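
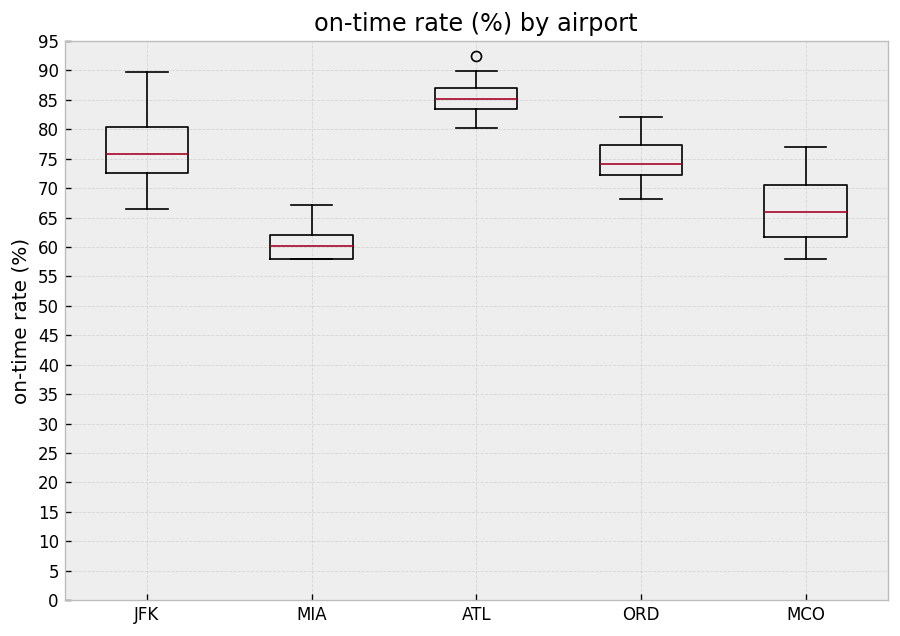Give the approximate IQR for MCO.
Q3 ≈ 70, Q1 ≈ 60; IQR ≈ 10.

≈ 10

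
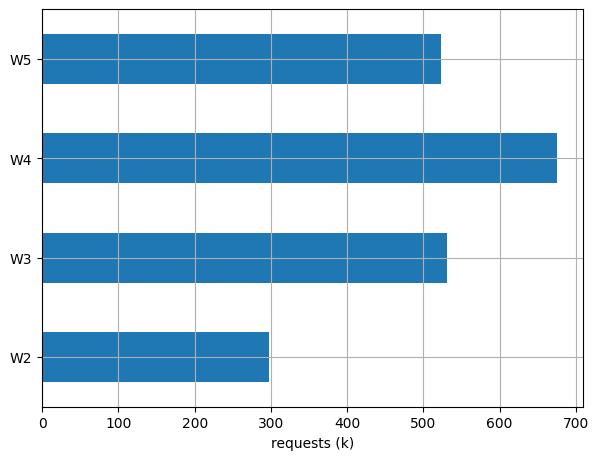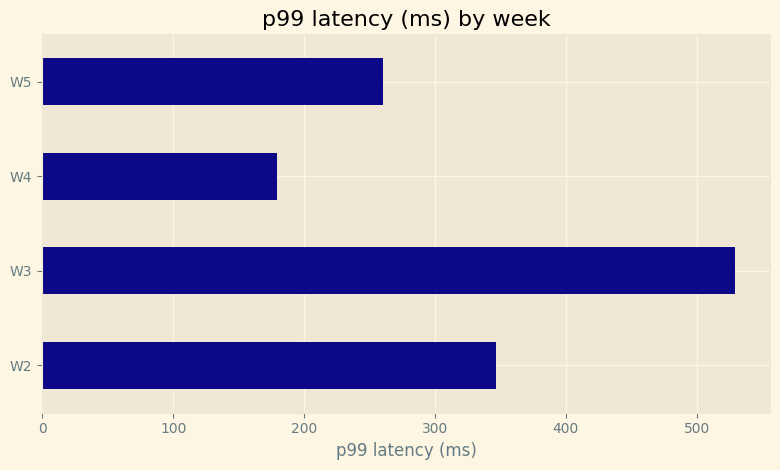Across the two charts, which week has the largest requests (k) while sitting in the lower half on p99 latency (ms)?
W4

Chart 2 median p99 latency (ms) ≈ 300; below-median weeks: W4, W5. Among those, W4 has the highest requests (k) (≈ 700).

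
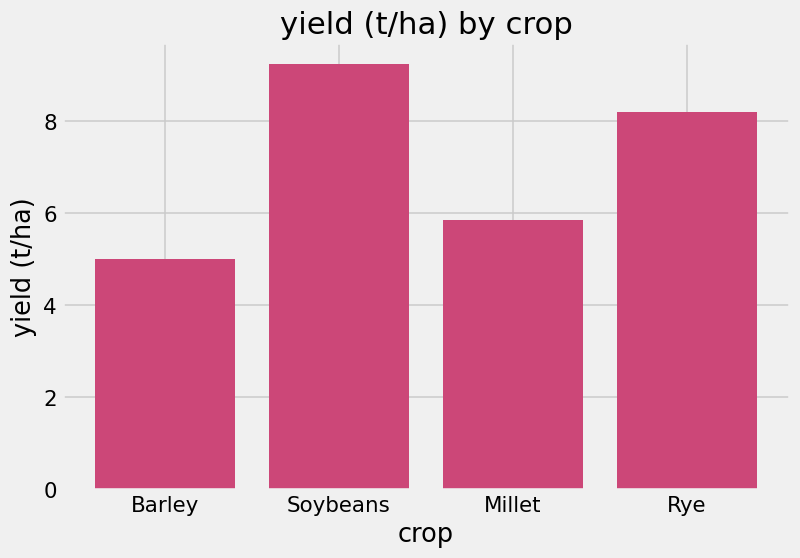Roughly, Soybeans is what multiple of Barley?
Soybeans ≈ 9, Barley ≈ 5; 9/5 ≈ 1.8.

≈ 1.8×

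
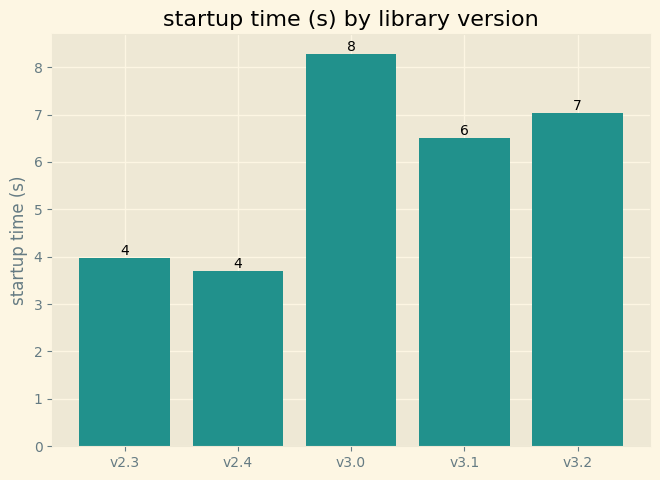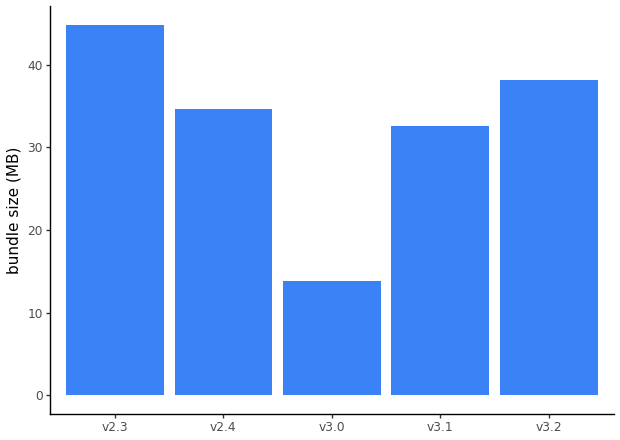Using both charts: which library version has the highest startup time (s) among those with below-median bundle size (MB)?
Chart 2 median bundle size (MB) ≈ 35; below-median library versions: v3.0, v3.1. Among those, v3.0 has the highest startup time (s) (≈ 8).

v3.0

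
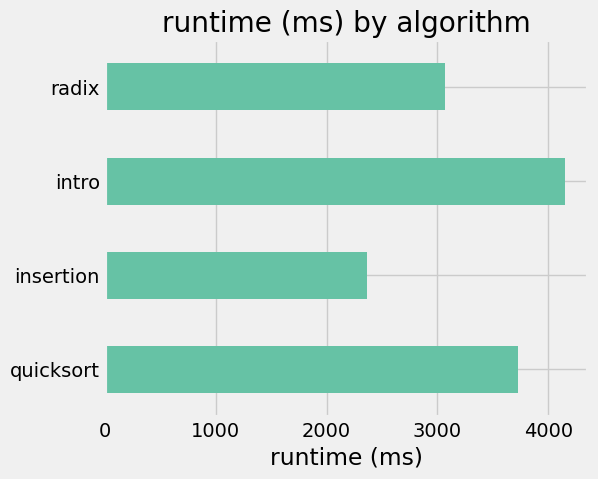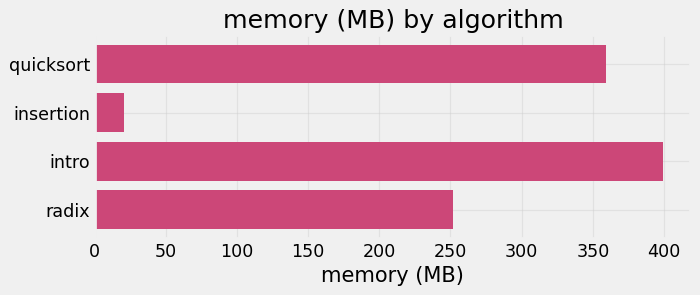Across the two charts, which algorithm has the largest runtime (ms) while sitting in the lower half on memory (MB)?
radix

Chart 2 median memory (MB) ≈ 300; below-median algorithms: insertion, radix. Among those, radix has the highest runtime (ms) (≈ 3000).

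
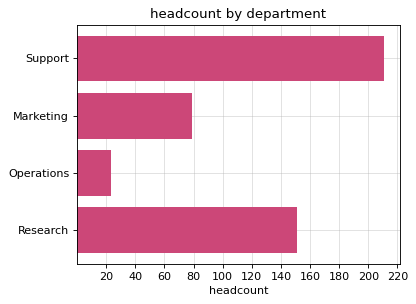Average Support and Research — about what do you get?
(220 + 160) / 2 ≈ 190.

≈ 190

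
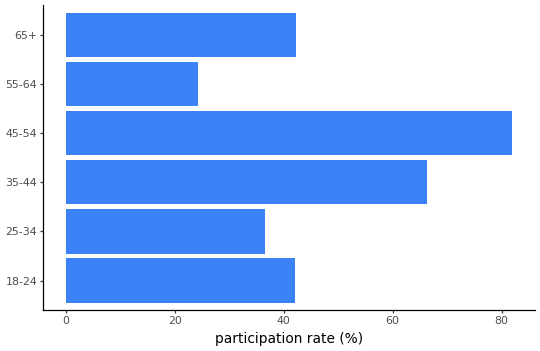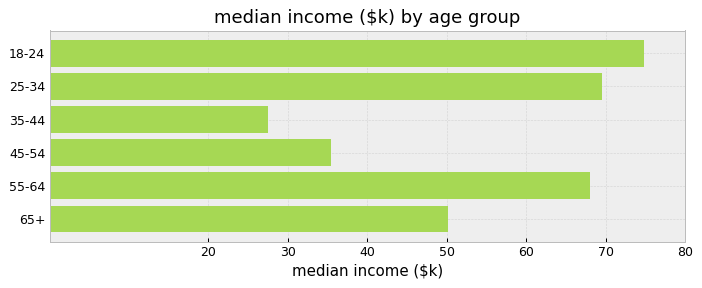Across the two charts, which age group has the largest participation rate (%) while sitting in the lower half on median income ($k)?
45-54

Chart 2 median median income ($k) ≈ 60; below-median age groups: 35-44, 45-54, 65+. Among those, 45-54 has the highest participation rate (%) (≈ 80).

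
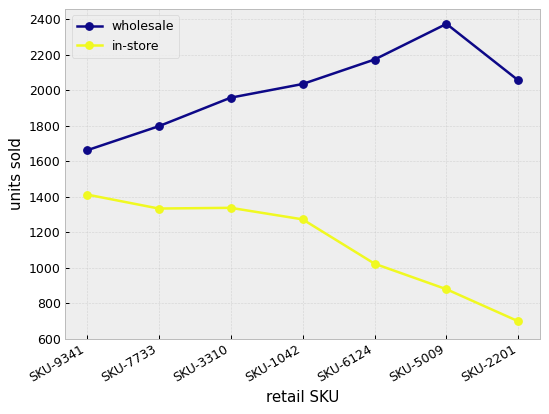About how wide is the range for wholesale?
≈ 800

Max SKU-5009 ≈ 2400, min SKU-9341 ≈ 1600; range ≈ 800.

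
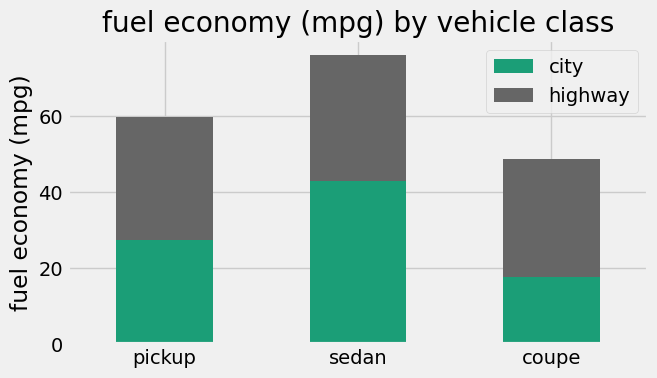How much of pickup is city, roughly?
≈ 30

city top ≈ 30, bottom ≈ 0; segment ≈ 30.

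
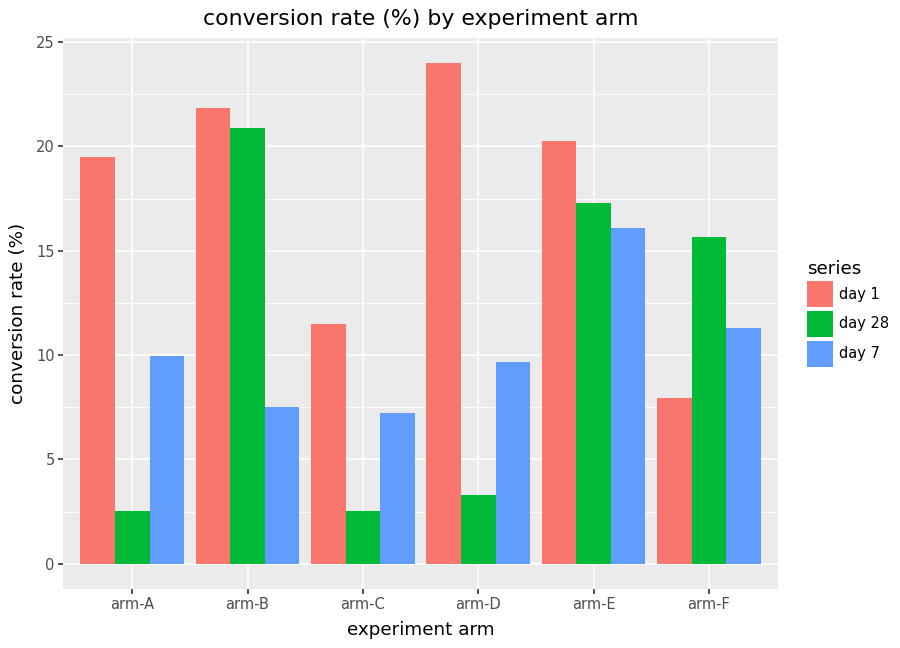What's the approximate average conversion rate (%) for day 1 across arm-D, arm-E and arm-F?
≈ 17

(24 + 20 + 8) / 3 ≈ 17.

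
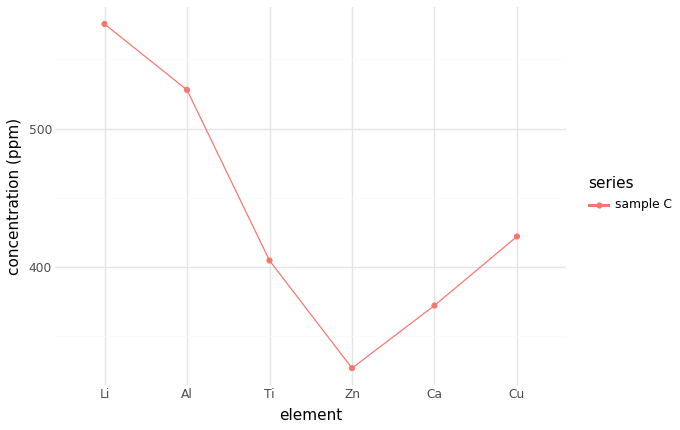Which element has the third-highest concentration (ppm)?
Cu

Top 4: Li ≈ 575, Al ≈ 525, Cu ≈ 425, Ti ≈ 400.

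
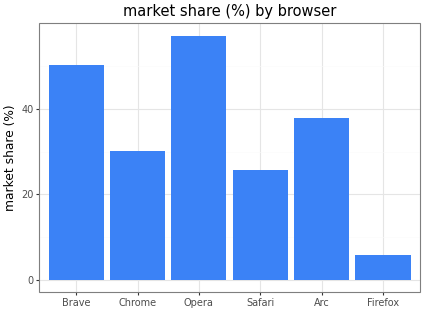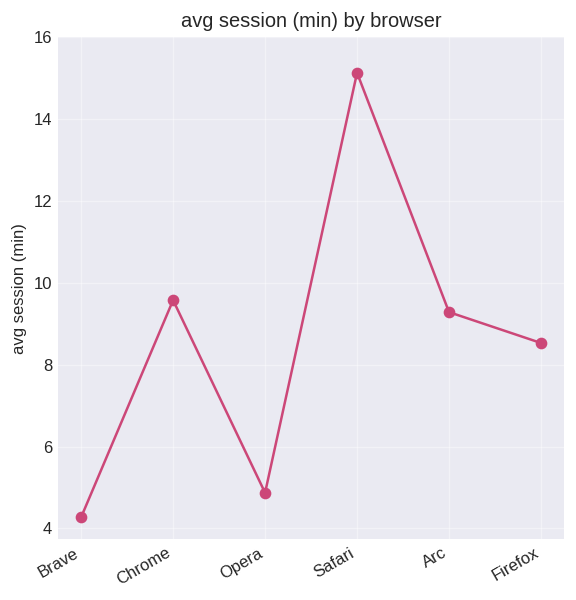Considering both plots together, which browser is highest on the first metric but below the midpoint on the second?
Opera

Chart 2 median avg session (min) ≈ 8; below-median browsers: Brave, Opera, Firefox. Among those, Opera has the highest market share (%) (≈ 60).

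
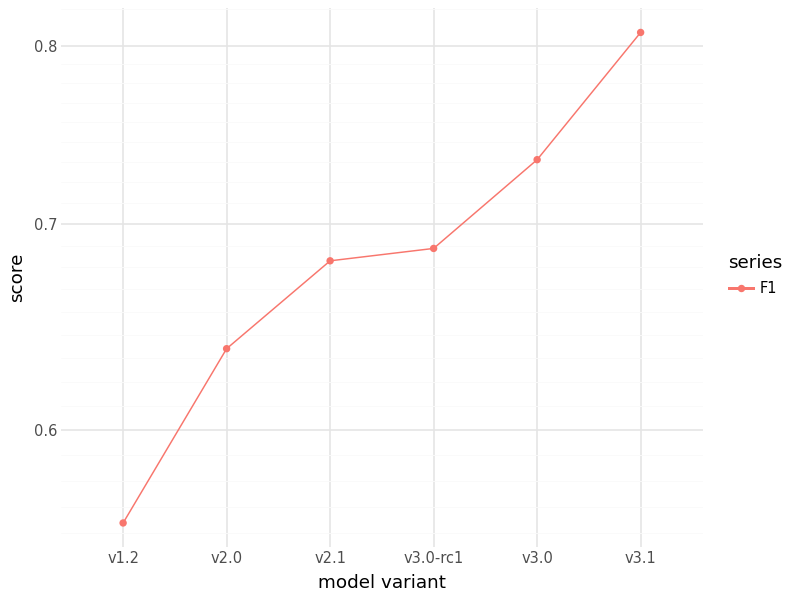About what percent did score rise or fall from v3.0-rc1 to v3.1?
≈ +14.3%

v3.0-rc1 ≈ 0.70, v3.1 ≈ 0.80; (0.80 − 0.70) / 0.70 ≈ +14.3%.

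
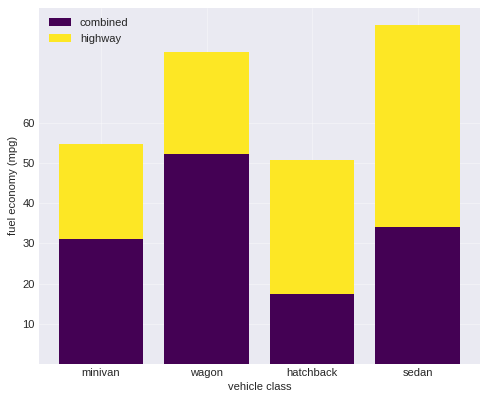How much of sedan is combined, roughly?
combined top ≈ 30, bottom ≈ 0; segment ≈ 30.

≈ 30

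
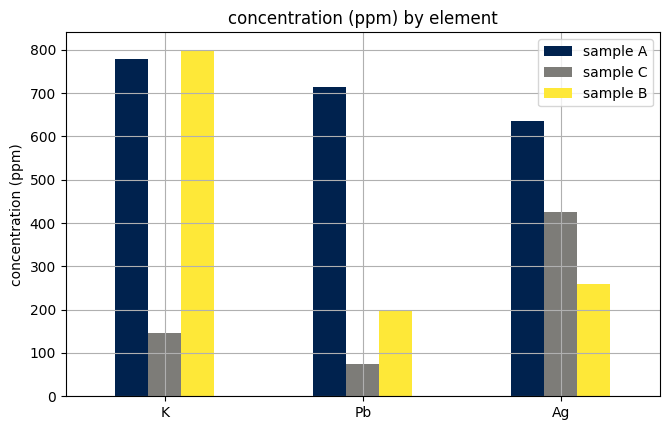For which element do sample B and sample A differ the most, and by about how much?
Pb: sample B ≈ 200, sample A ≈ 700 → gap ≈ 500. Next-largest (Ag) is only ≈ 300.

Pb, ≈ 500 ppm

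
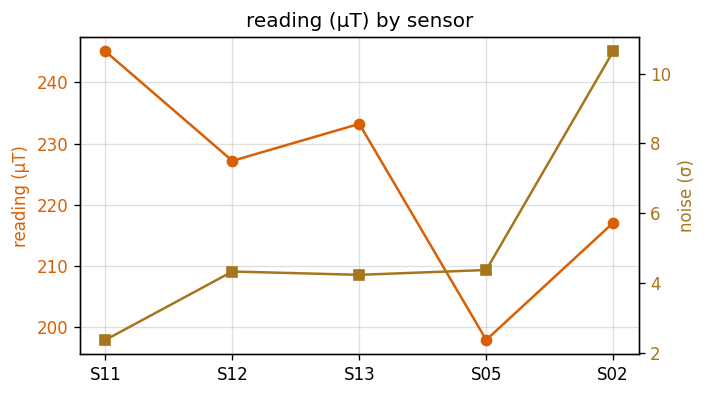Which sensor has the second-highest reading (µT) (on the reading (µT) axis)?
Top 3 (on the reading (µT) axis): S11 ≈ 245, S13 ≈ 235, S12 ≈ 225.

S13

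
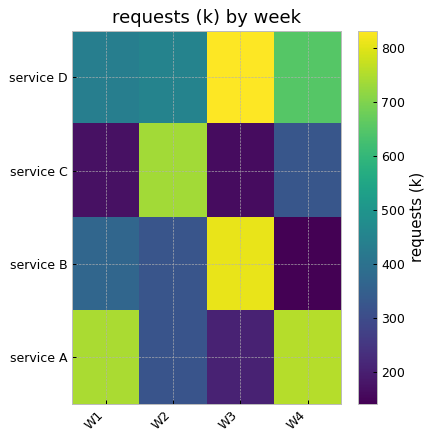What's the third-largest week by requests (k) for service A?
W2

Top 4 for service A: W4 ≈ 800, W1 ≈ 700, W2 ≈ 300, W3 ≈ 200.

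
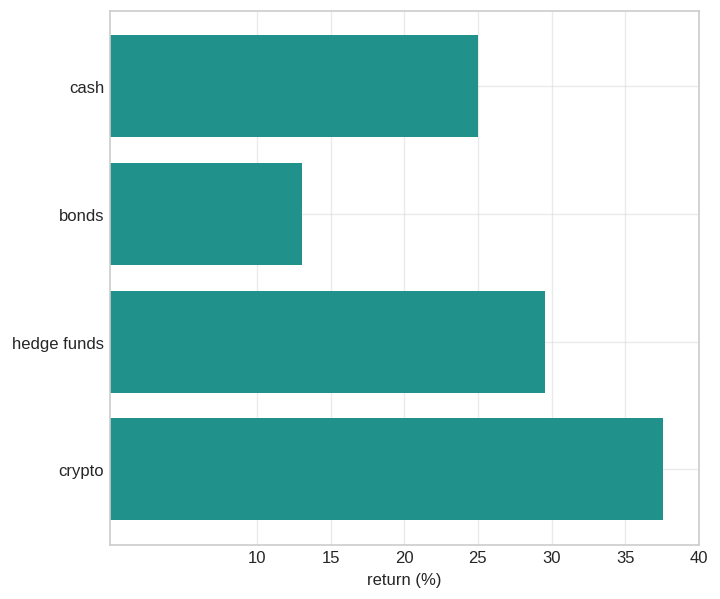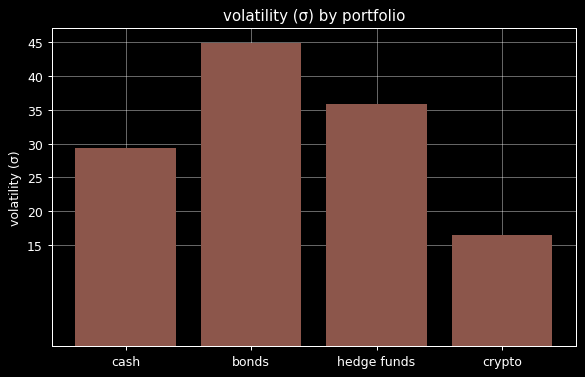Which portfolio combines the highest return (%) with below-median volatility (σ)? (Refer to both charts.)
Chart 2 median volatility (σ) ≈ 35; below-median portfolios: cash, crypto. Among those, crypto has the highest return (%) (≈ 40).

crypto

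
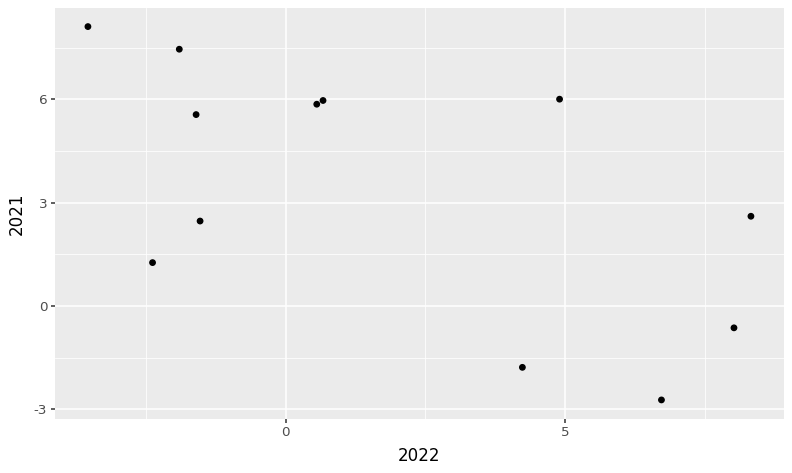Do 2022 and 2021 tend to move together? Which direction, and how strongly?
Points are negatively correlated; moderate (|r| ≈ 0.6).

negative, moderate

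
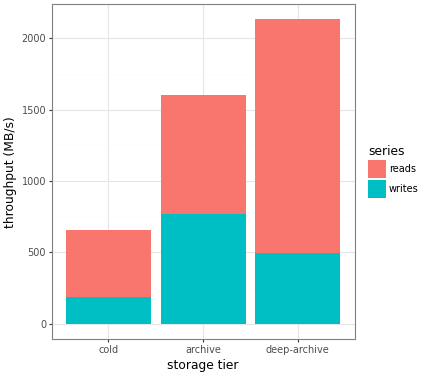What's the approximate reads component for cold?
reads top ≈ 600, bottom ≈ 200; segment ≈ 400.

≈ 400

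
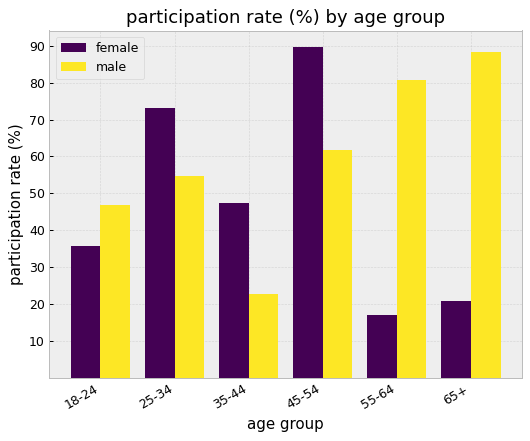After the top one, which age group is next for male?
55-64

Top 3 for male: 65+ ≈ 90, 55-64 ≈ 80, 45-54 ≈ 60.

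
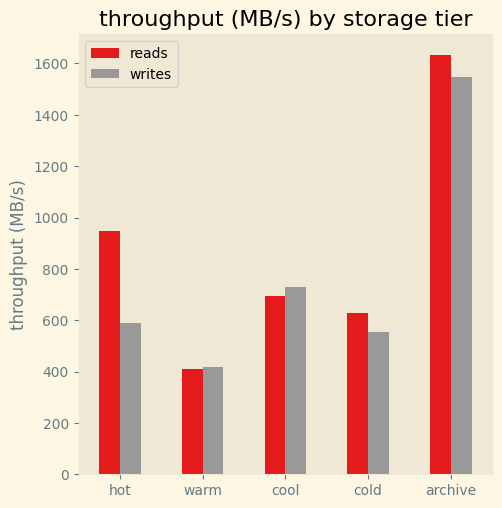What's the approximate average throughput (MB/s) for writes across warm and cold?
≈ 500

(400 + 600) / 2 ≈ 500.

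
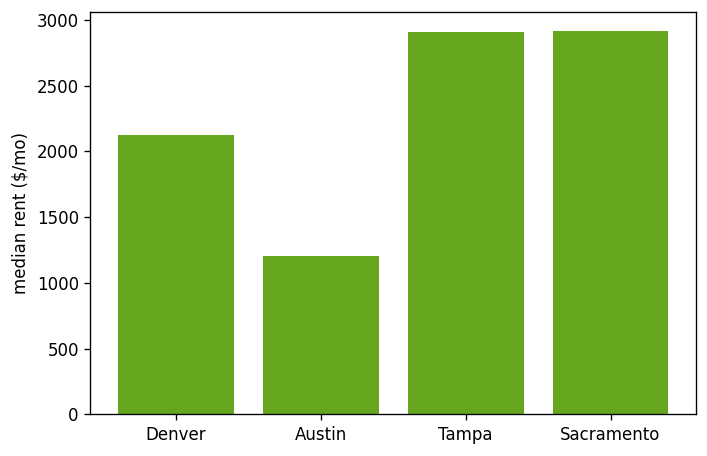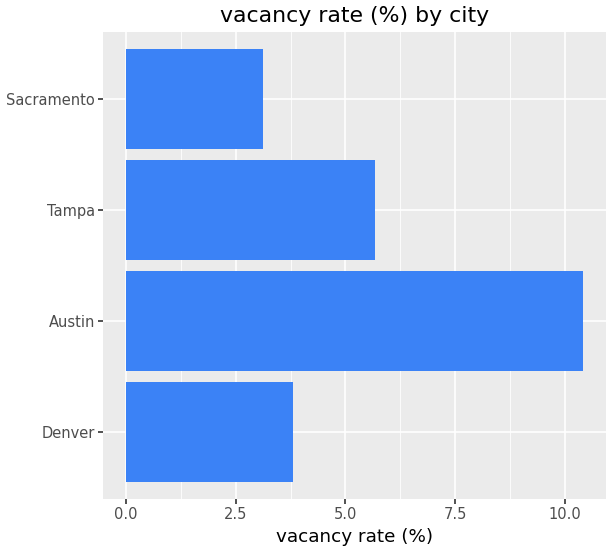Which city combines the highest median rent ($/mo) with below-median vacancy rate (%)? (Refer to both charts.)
Sacramento

Chart 2 median vacancy rate (%) ≈ 5; below-median cities: Denver, Sacramento. Among those, Sacramento has the highest median rent ($/mo) (≈ 3000).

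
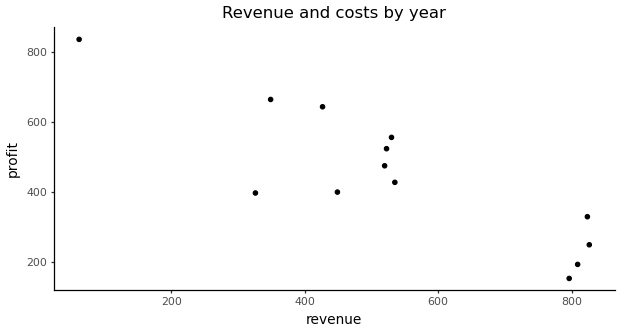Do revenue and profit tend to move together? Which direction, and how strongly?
negative, strong

Points are negatively correlated; strong (|r| ≈ 0.9).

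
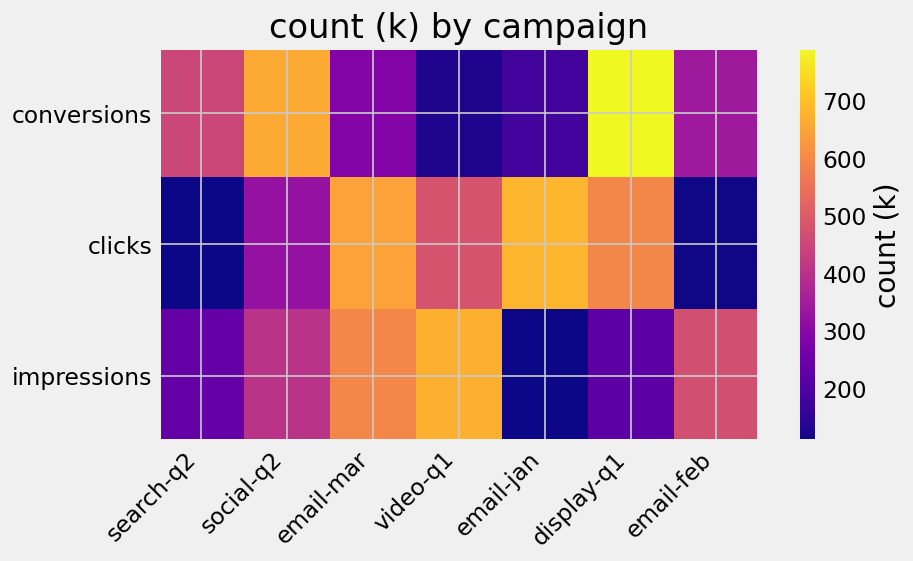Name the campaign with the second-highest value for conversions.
Top 3 for conversions: display-q1 ≈ 800, social-q2 ≈ 700, search-q2 ≈ 500.

social-q2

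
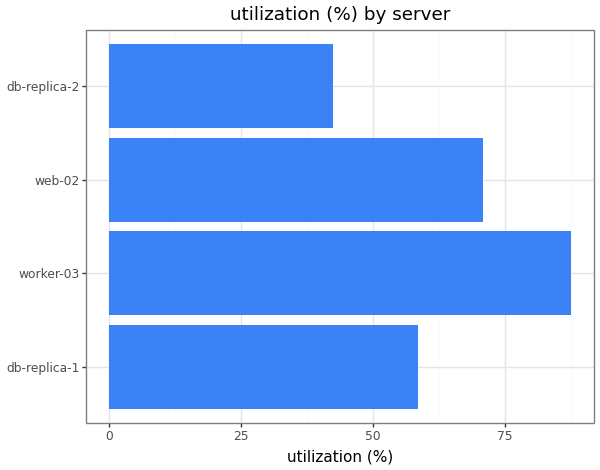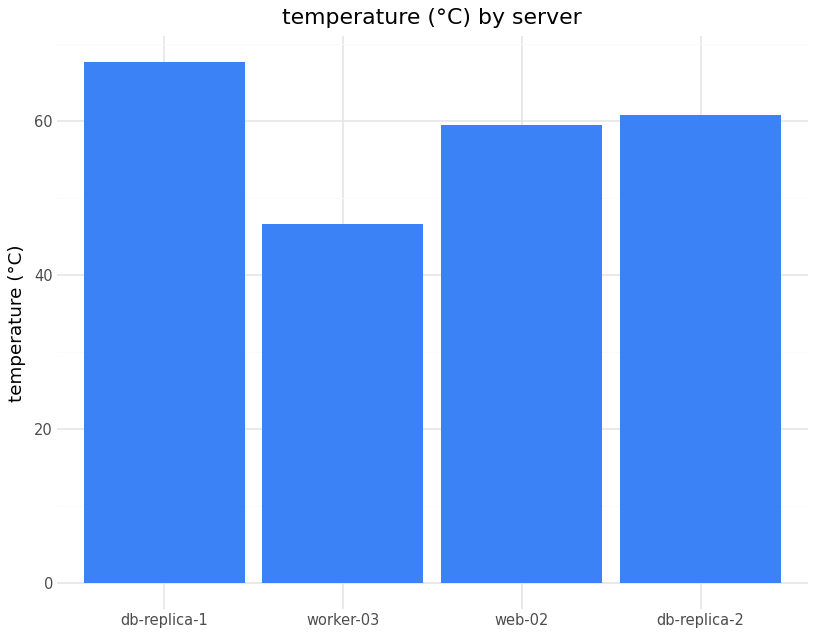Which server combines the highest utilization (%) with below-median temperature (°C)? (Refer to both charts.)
worker-03

Chart 2 median temperature (°C) ≈ 60; below-median servers: worker-03, web-02. Among those, worker-03 has the highest utilization (%) (≈ 90).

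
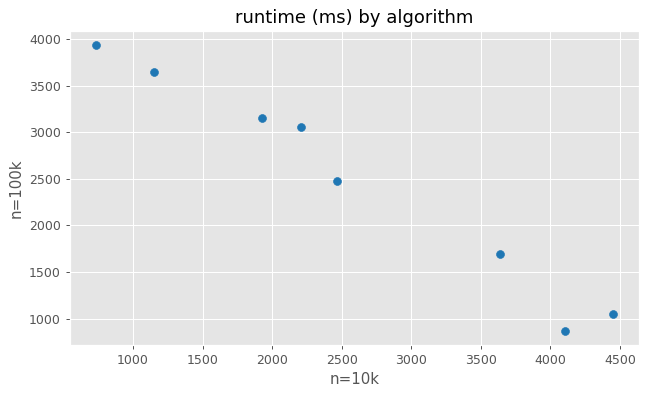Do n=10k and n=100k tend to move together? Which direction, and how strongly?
negative, strong

Points are negatively correlated; strong (|r| ≈ 1.0).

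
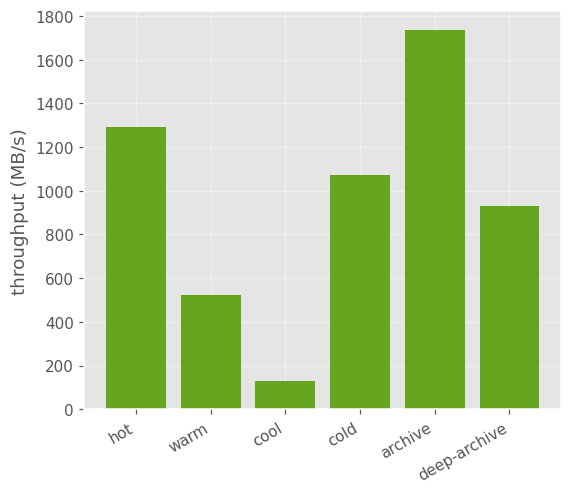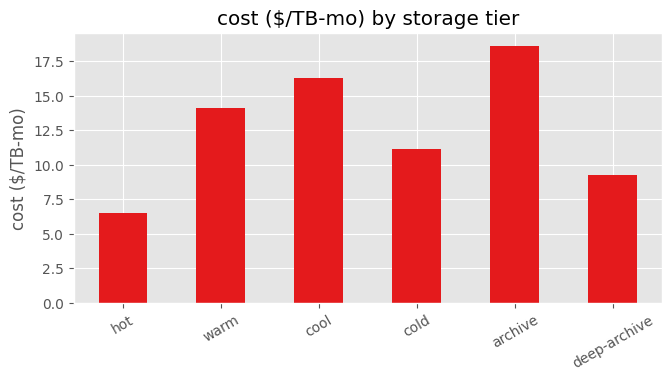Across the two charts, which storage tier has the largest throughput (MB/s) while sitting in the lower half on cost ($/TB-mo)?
hot

Chart 2 median cost ($/TB-mo) ≈ 12; below-median storage tiers: hot, cold, deep-archive. Among those, hot has the highest throughput (MB/s) (≈ 1200).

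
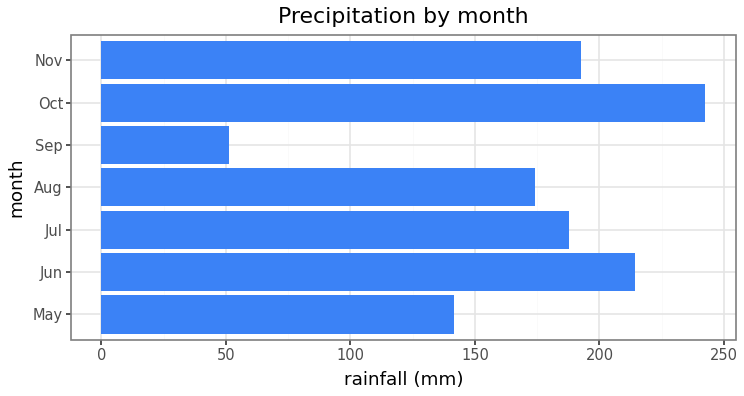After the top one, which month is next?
Jun

Top 3: Oct ≈ 250, Jun ≈ 225, Nov ≈ 200.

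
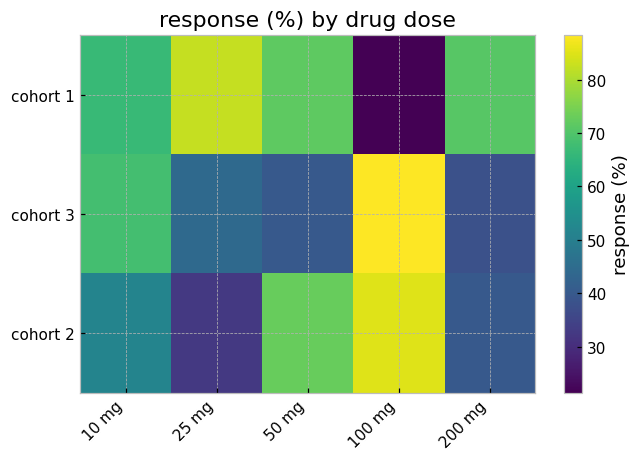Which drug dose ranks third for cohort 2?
10 mg

Top 4 for cohort 2: 100 mg ≈ 80, 50 mg ≈ 70, 10 mg ≈ 50, 200 mg ≈ 40.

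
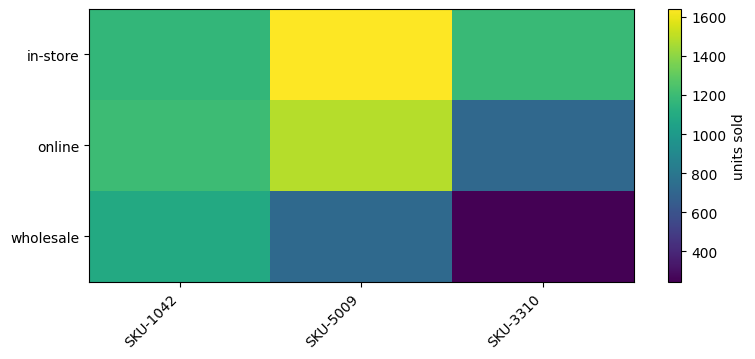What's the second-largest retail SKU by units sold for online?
Top 3 for online: SKU-5009 ≈ 1400, SKU-1042 ≈ 1200, SKU-3310 ≈ 800.

SKU-1042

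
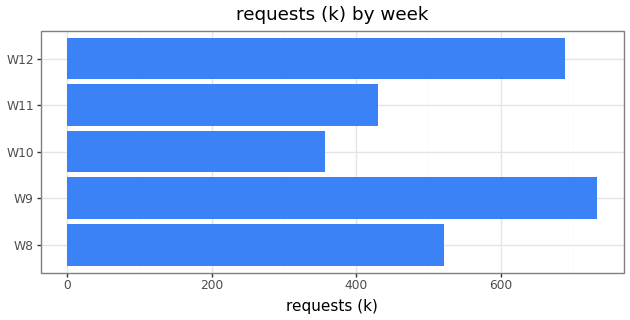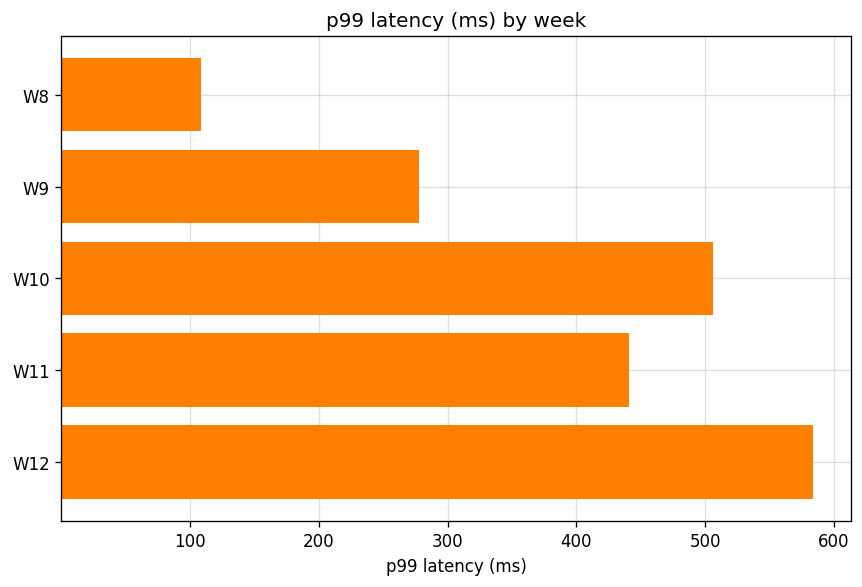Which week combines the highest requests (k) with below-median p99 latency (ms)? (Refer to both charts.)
W9

Chart 2 median p99 latency (ms) ≈ 400; below-median weeks: W8, W9. Among those, W9 has the highest requests (k) (≈ 700).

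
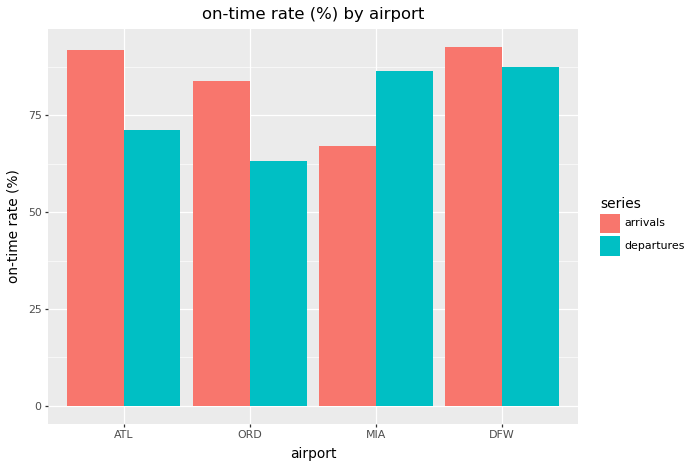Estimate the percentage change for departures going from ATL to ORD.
≈ -14.3%

ATL ≈ 70, ORD ≈ 60; (60 − 70) / 70 ≈ -14.3%.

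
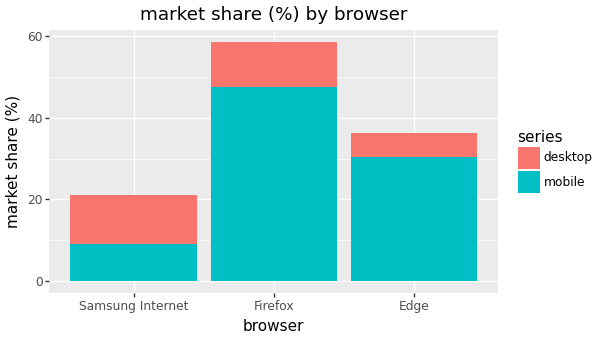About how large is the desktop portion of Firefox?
≈ 10

desktop top ≈ 60, bottom ≈ 50; segment ≈ 10.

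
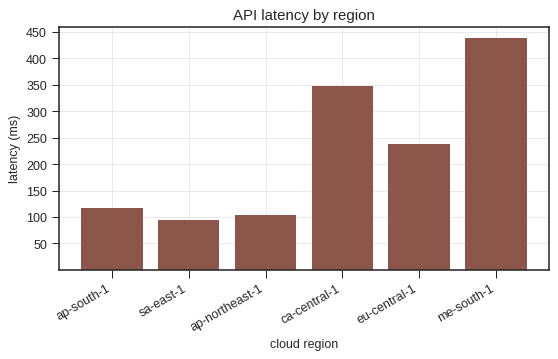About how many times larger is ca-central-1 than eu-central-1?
≈ 1.4×

ca-central-1 ≈ 350, eu-central-1 ≈ 250; 350/250 ≈ 1.4.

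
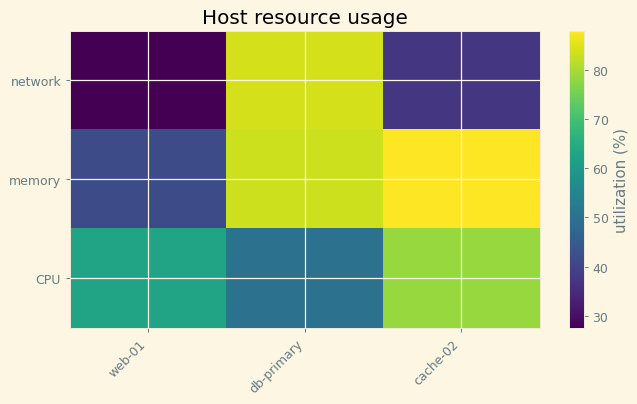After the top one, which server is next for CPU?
Top 3 for CPU: cache-02 ≈ 80, web-01 ≈ 60, db-primary ≈ 50.

web-01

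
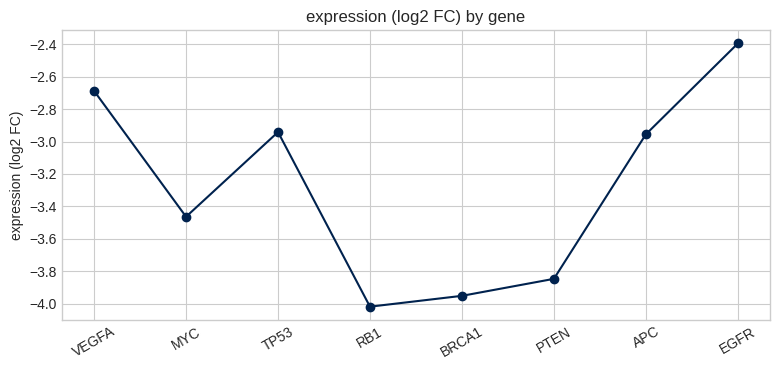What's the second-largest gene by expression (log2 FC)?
VEGFA

Top 3: EGFR ≈ -2.4, VEGFA ≈ -2.6, TP53 ≈ -3.0.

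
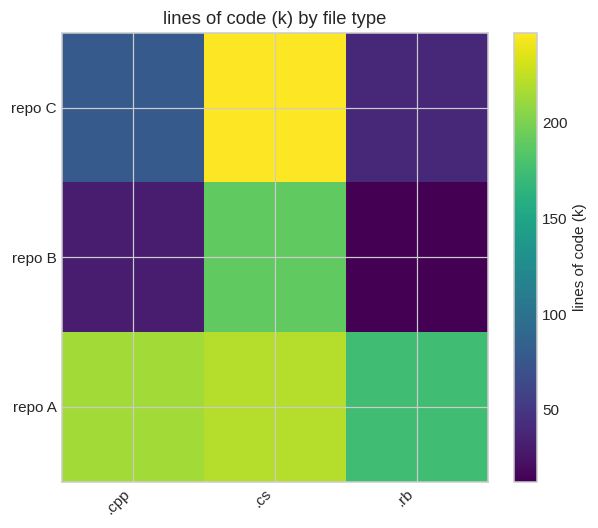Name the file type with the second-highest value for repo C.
.cpp

Top 3 for repo C: .cs ≈ 240, .cpp ≈ 80, .rb ≈ 40.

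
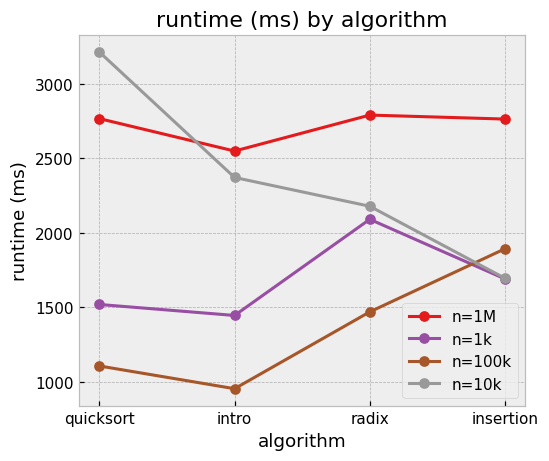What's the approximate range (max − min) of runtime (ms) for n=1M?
≈ 200

Max radix ≈ 2800, min intro ≈ 2600; range ≈ 200.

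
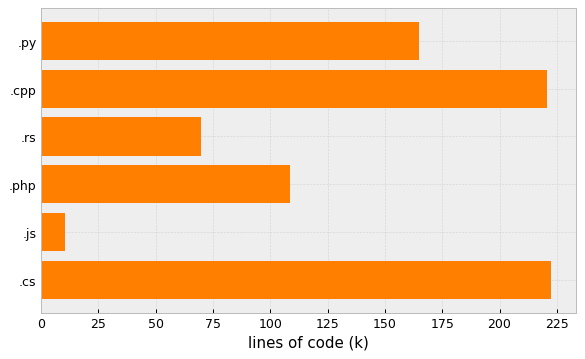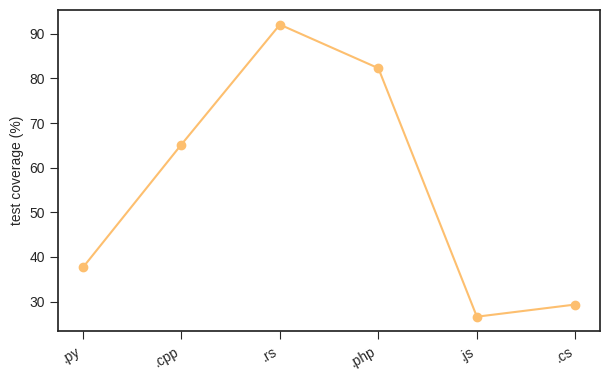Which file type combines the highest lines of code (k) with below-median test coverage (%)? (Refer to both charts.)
.cs

Chart 2 median test coverage (%) ≈ 50; below-median file types: .py, .js, .cs. Among those, .cs has the highest lines of code (k) (≈ 225).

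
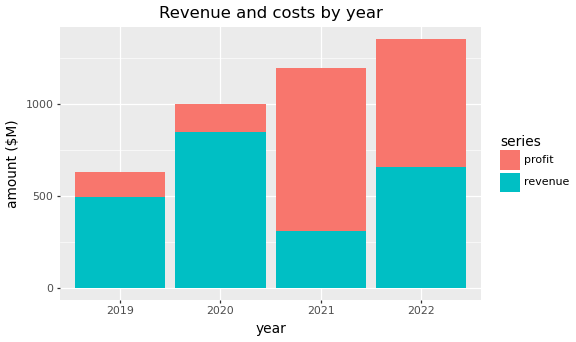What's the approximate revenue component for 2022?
revenue top ≈ 600, bottom ≈ 0; segment ≈ 600.

≈ 600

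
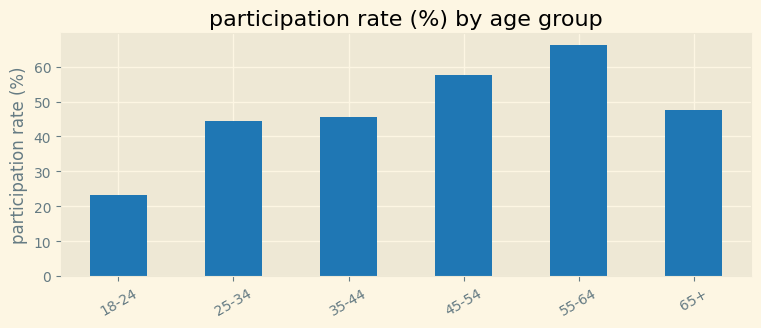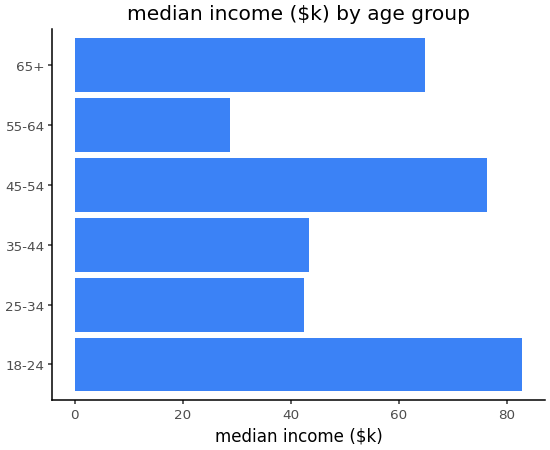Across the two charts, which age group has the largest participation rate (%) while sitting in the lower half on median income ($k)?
Chart 2 median median income ($k) ≈ 50; below-median age groups: 25-34, 35-44, 55-64. Among those, 55-64 has the highest participation rate (%) (≈ 70).

55-64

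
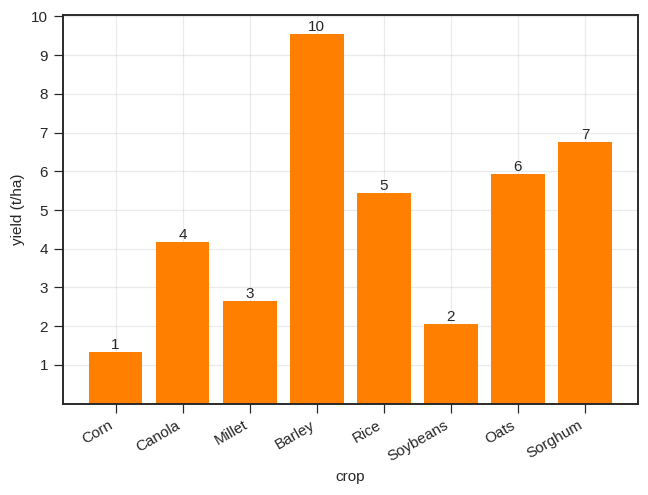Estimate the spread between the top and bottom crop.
Max Barley ≈ 10, min Corn ≈ 1; range ≈ 9.

≈ 9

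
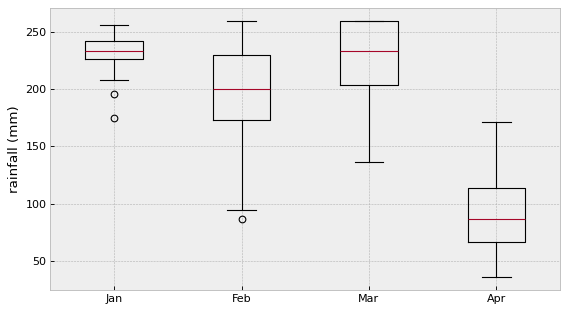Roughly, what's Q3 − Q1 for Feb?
Q3 ≈ 240, Q1 ≈ 180; IQR ≈ 60.

≈ 60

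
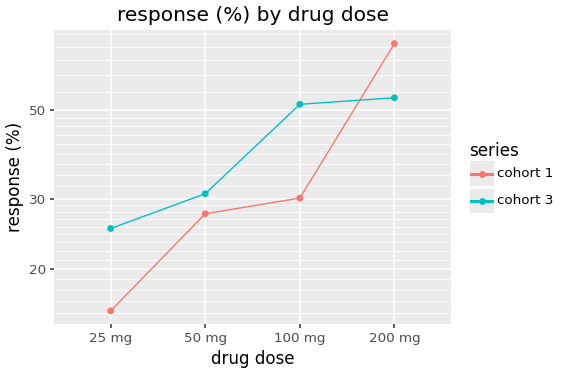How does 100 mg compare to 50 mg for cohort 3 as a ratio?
100 mg ≈ 50, 50 mg ≈ 30; 50/30 ≈ 1.67.

≈ 1.67×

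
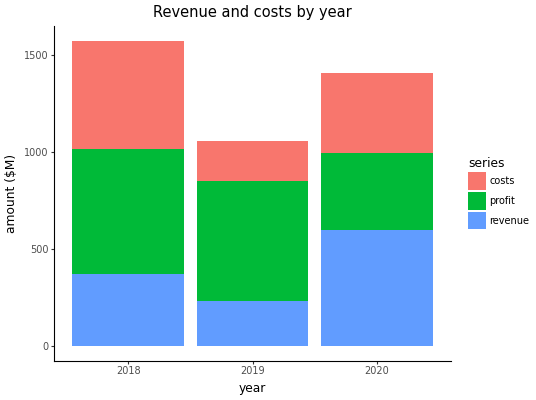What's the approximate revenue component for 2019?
revenue top ≈ 200, bottom ≈ 0; segment ≈ 200.

≈ 200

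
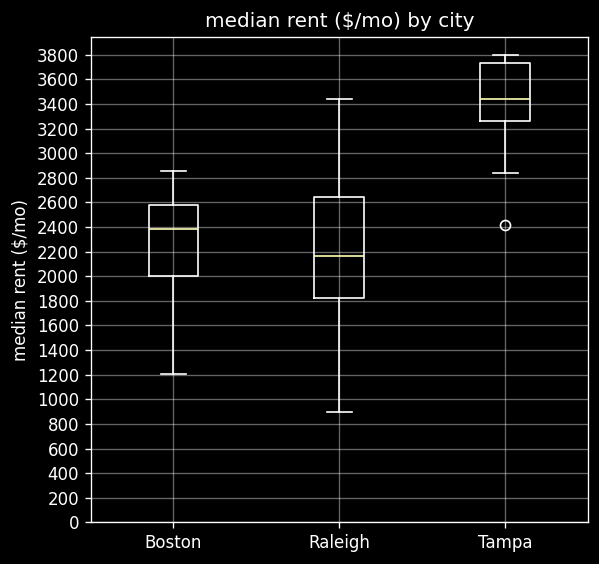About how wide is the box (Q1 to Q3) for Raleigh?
Q3 ≈ 2600, Q1 ≈ 1800; IQR ≈ 800.

≈ 800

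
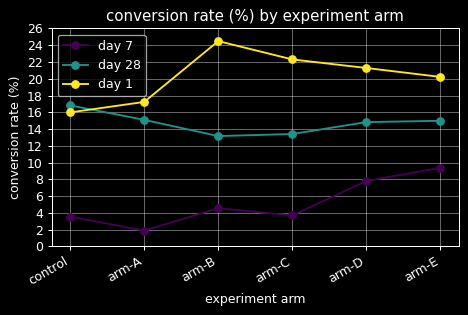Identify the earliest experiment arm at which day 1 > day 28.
control: day 1 ≈ 16 vs day 28 ≈ 16 (not yet); arm-A: day 1 ≈ 18 vs day 28 ≈ 16 (first crossover).

arm-A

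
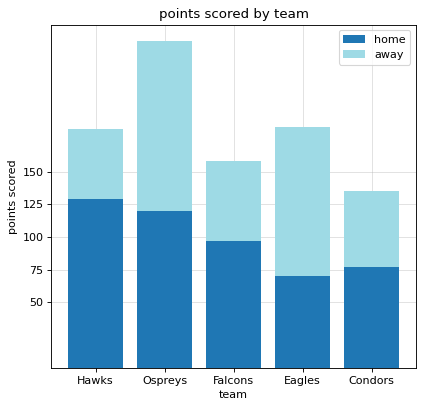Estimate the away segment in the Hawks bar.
≈ 50

away top ≈ 175, bottom ≈ 125; segment ≈ 50.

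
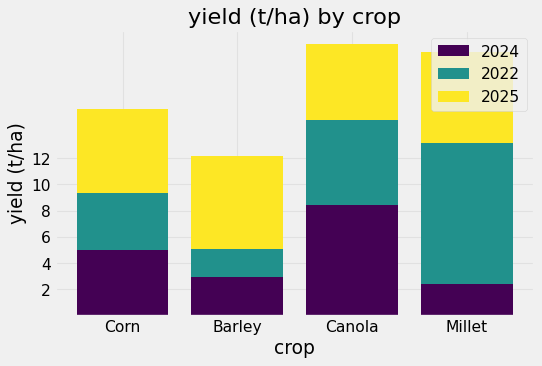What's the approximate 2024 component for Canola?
≈ 8

2024 top ≈ 8, bottom ≈ 0; segment ≈ 8.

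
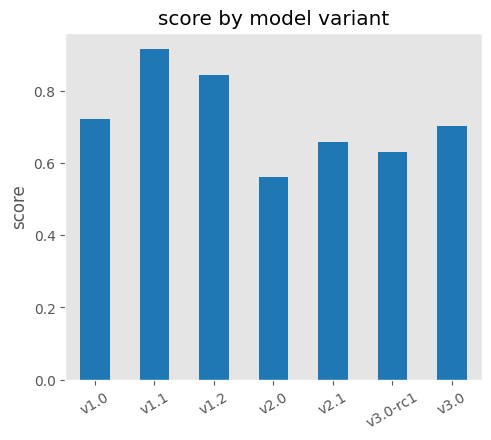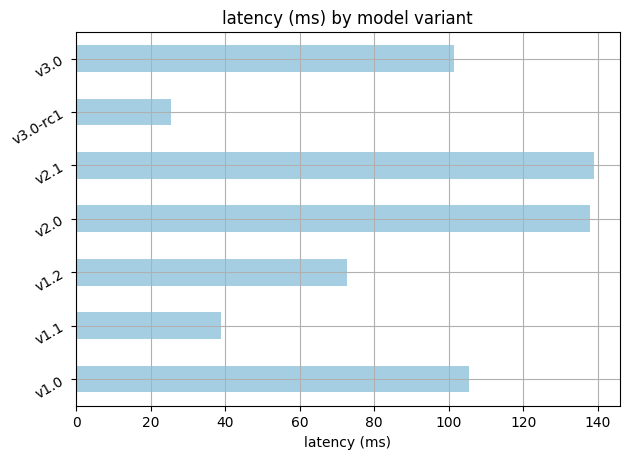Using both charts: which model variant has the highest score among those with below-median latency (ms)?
Chart 2 median latency (ms) ≈ 100; below-median model variants: v1.1, v1.2, v3.0-rc1. Among those, v1.1 has the highest score (≈ 0.9).

v1.1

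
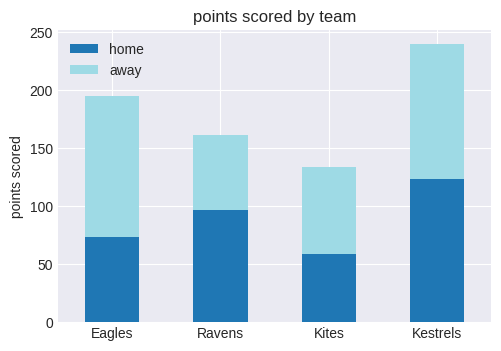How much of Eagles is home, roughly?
≈ 80

home top ≈ 80, bottom ≈ 0; segment ≈ 80.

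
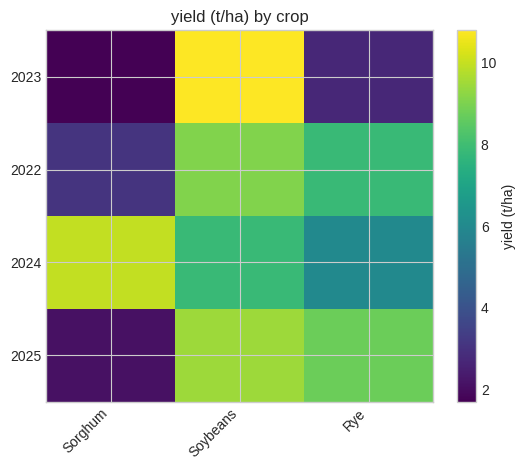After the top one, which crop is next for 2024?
Soybeans

Top 3 for 2024: Sorghum ≈ 10, Soybeans ≈ 8, Rye ≈ 6.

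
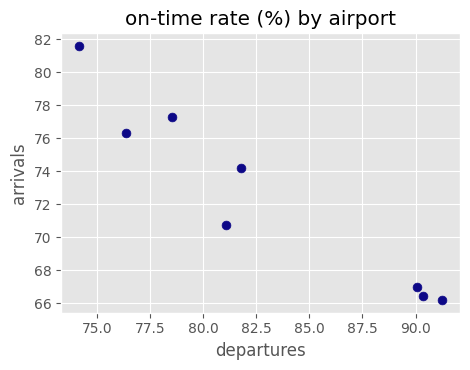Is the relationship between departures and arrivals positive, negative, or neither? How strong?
negative, strong

Points are negatively correlated; strong (|r| ≈ 1.0).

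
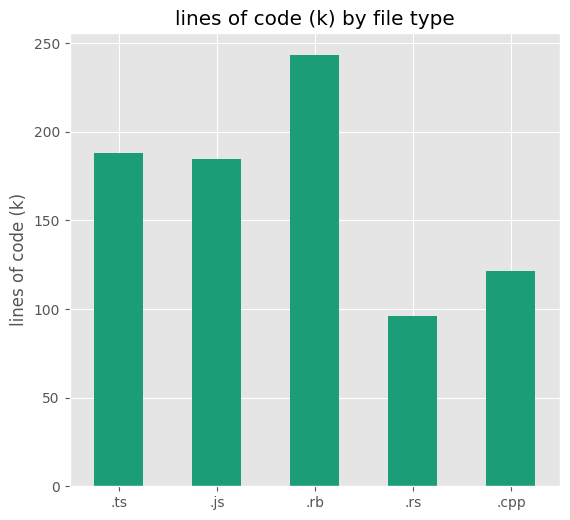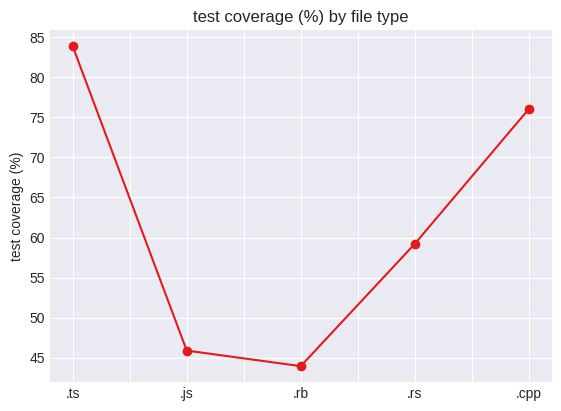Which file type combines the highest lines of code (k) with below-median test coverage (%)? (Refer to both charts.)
.rb

Chart 2 median test coverage (%) ≈ 60; below-median file types: .js, .rb. Among those, .rb has the highest lines of code (k) (≈ 250).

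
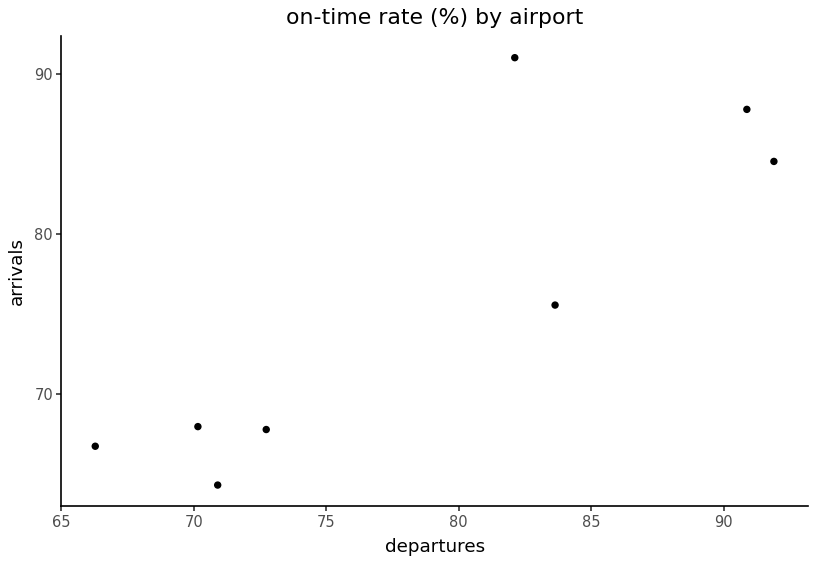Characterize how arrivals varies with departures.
Points are positively correlated; strong (|r| ≈ 0.9).

positive, strong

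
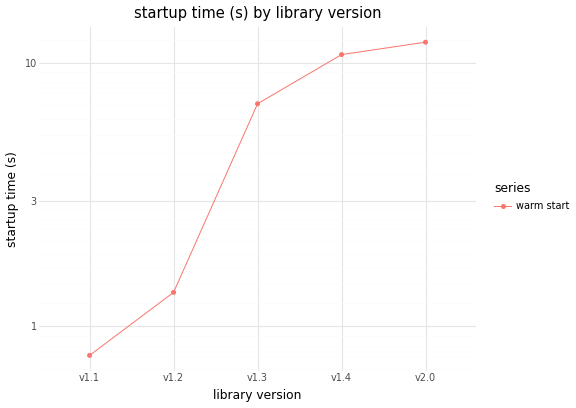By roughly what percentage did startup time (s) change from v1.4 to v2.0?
≈ +9.1%

v1.4 ≈ 11, v2.0 ≈ 12; (12 − 11) / 11 ≈ +9.1%.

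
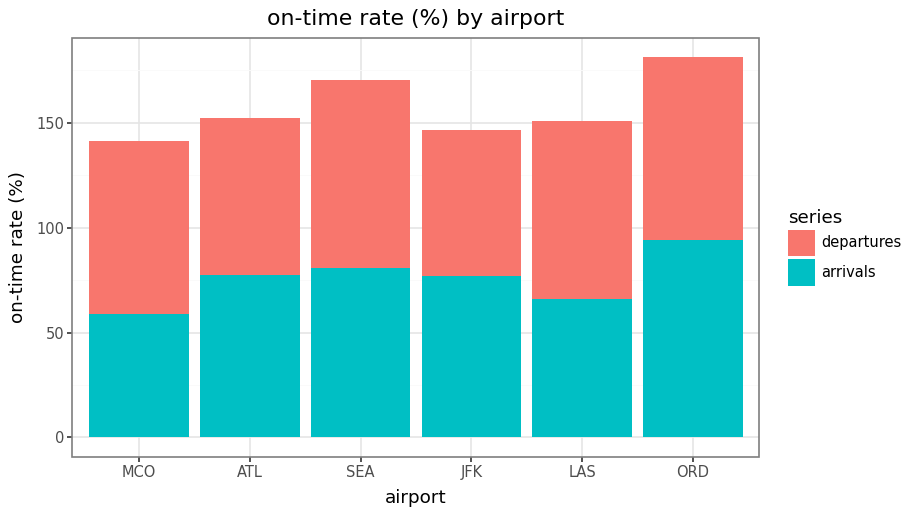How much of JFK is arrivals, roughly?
≈ 80

arrivals top ≈ 80, bottom ≈ 0; segment ≈ 80.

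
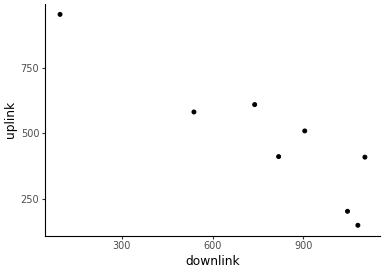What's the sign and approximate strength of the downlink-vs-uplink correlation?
negative, strong

Points are negatively correlated; strong (|r| ≈ 0.9).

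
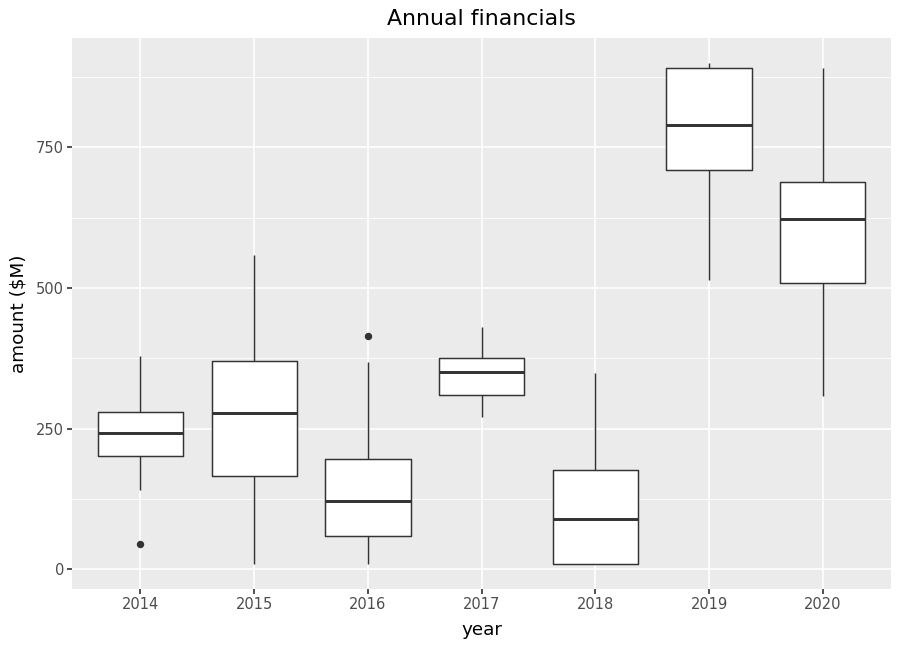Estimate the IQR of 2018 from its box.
Q3 ≈ 200, Q1 ≈ 0; IQR ≈ 200.

≈ 200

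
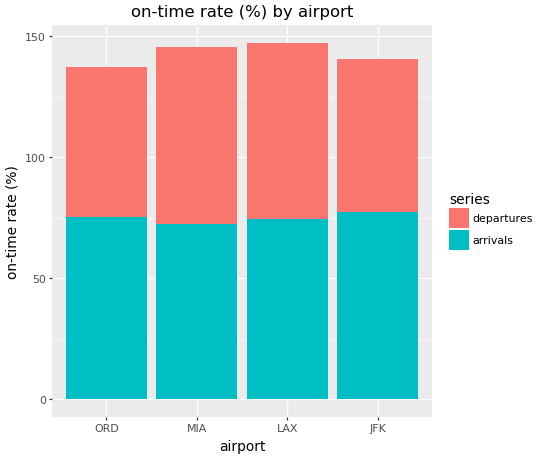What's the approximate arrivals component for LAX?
arrivals top ≈ 80, bottom ≈ 0; segment ≈ 80.

≈ 80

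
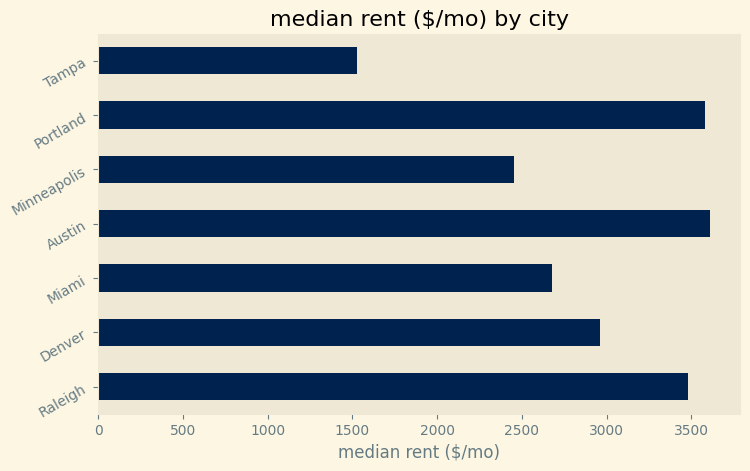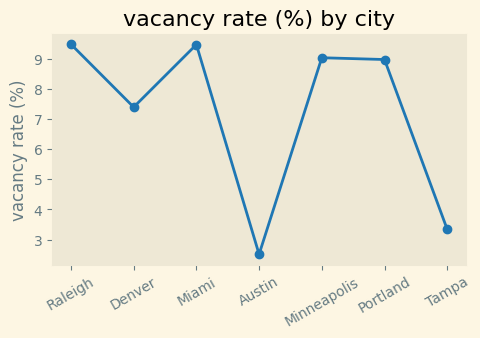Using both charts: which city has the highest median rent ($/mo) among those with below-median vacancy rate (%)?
Chart 2 median vacancy rate (%) ≈ 9; below-median cities: Denver, Austin, Tampa. Among those, Austin has the highest median rent ($/mo) (≈ 3500).

Austin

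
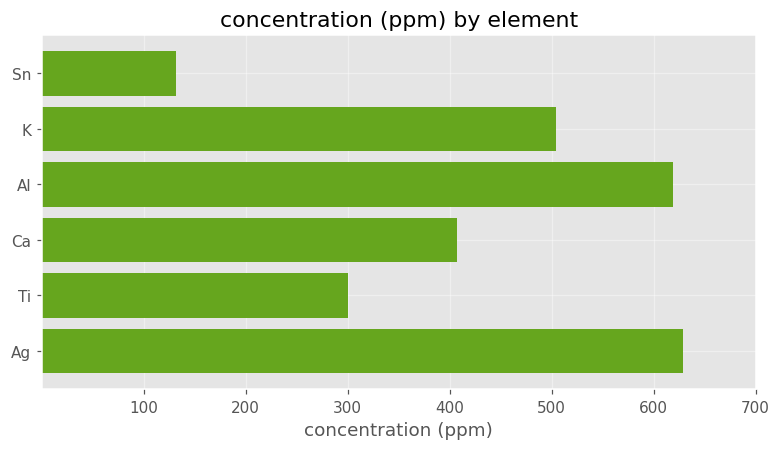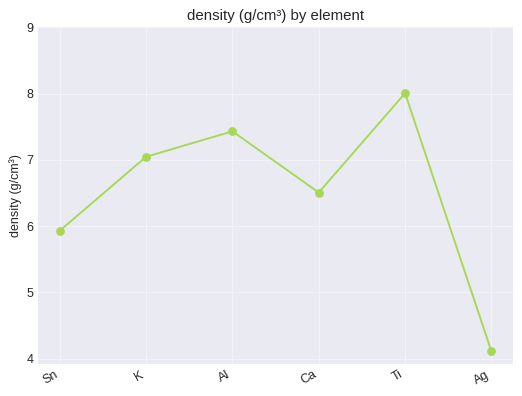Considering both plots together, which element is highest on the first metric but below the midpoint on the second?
Ag

Chart 2 median density (g/cm³) ≈ 7; below-median elements: Sn, Ca, Ag. Among those, Ag has the highest concentration (ppm) (≈ 600).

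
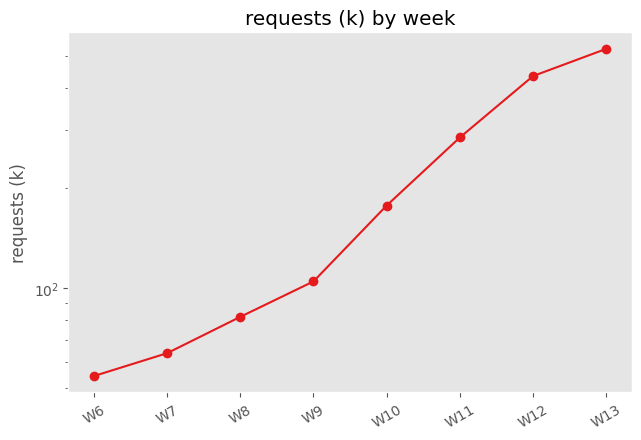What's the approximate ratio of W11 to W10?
W11 ≈ 300, W10 ≈ 200; 300/200 ≈ 1.5.

≈ 1.5×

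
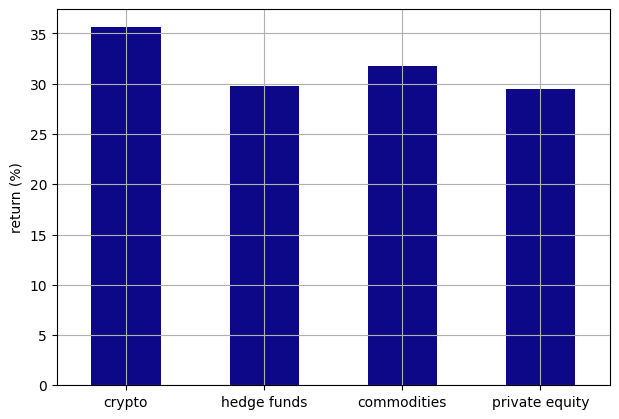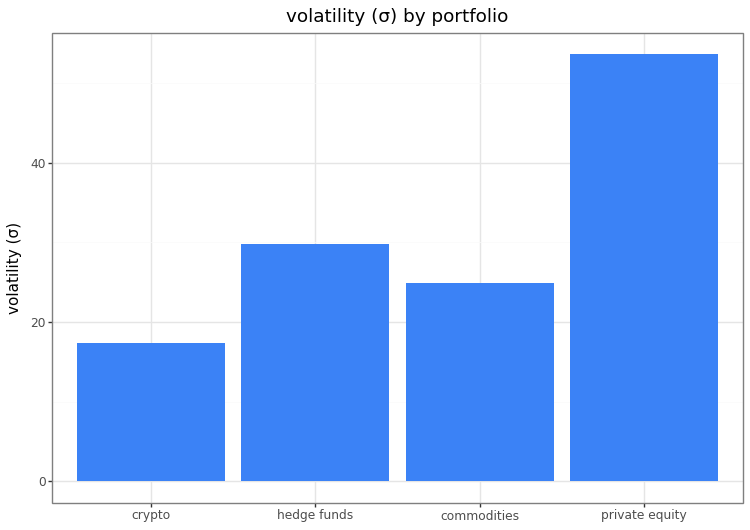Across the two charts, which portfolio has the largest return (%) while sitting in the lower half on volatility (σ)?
crypto

Chart 2 median volatility (σ) ≈ 25; below-median portfolios: crypto, commodities. Among those, crypto has the highest return (%) (≈ 35).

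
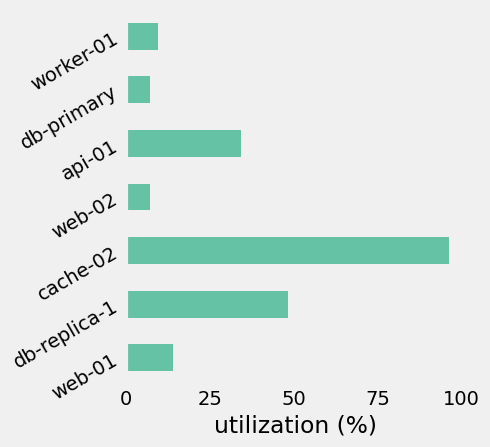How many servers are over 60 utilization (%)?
1

Above 60: cache-02.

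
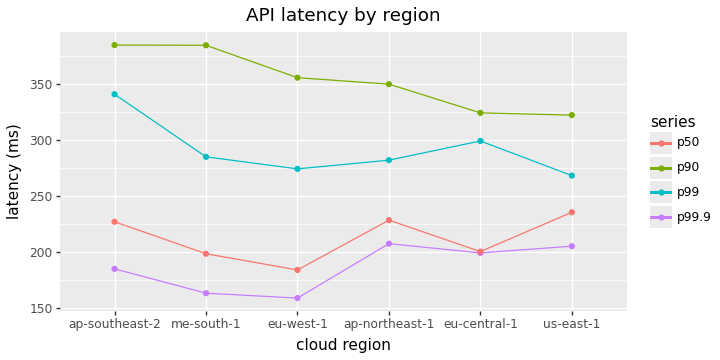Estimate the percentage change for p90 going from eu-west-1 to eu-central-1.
≈ -11.1%

eu-west-1 ≈ 360, eu-central-1 ≈ 320; (320 − 360) / 360 ≈ -11.1%.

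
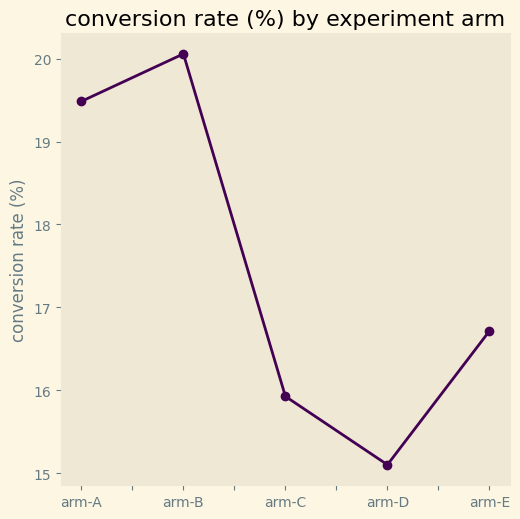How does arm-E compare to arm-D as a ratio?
≈ 1.1×

arm-E ≈ 16.5, arm-D ≈ 15.0; 16.5/15.0 ≈ 1.1.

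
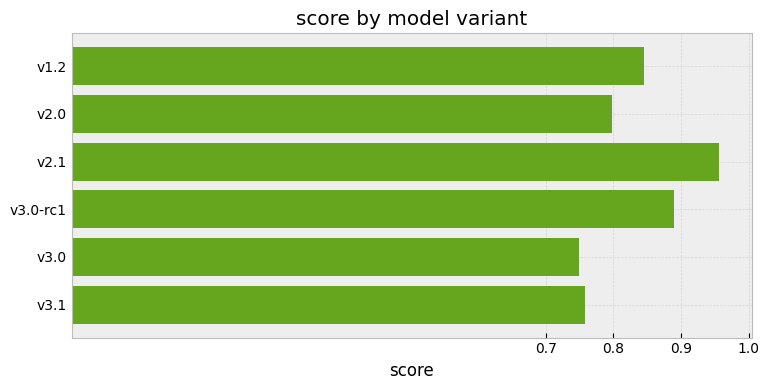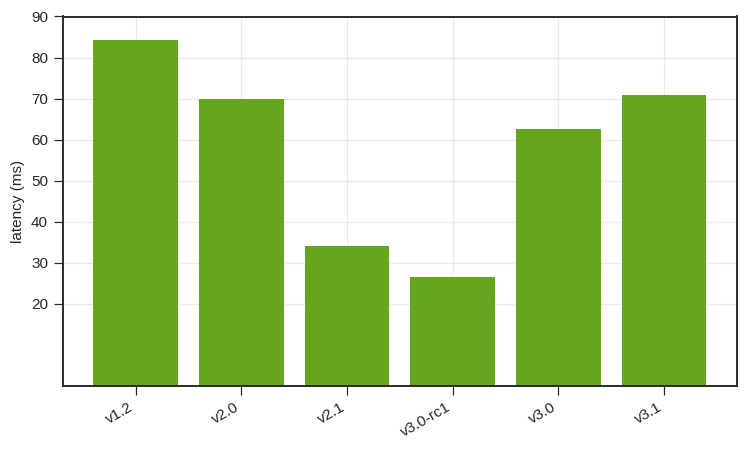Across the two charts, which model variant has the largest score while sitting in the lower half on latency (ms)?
Chart 2 median latency (ms) ≈ 70; below-median model variants: v2.1, v3.0-rc1, v3.0. Among those, v2.1 has the highest score (≈ 1).

v2.1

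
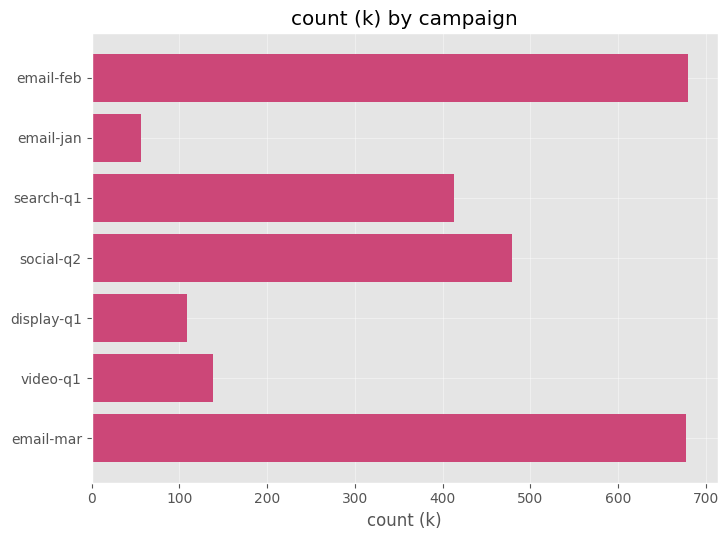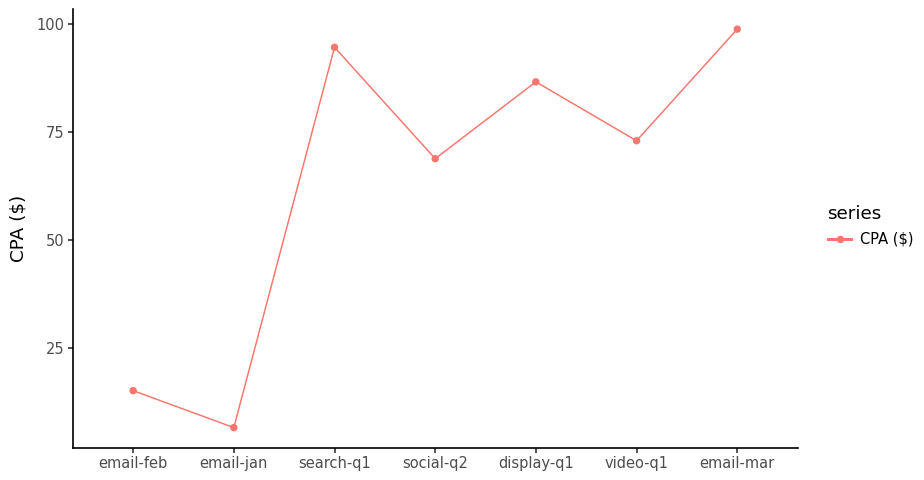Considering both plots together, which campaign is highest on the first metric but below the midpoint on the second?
email-feb

Chart 2 median CPA ($) ≈ 70; below-median campaigns: email-feb, email-jan, social-q2. Among those, email-feb has the highest count (k) (≈ 700).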